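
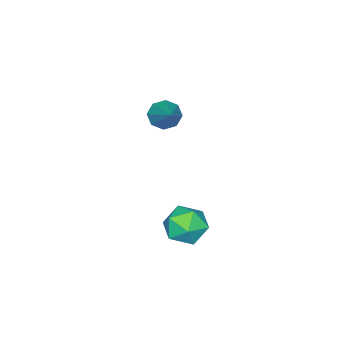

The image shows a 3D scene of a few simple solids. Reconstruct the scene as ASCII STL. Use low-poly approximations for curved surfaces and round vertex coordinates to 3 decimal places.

solid 
facet normal 0.326 0.943 -0.062
outer loop
vertex 0.286 4.286 0.435
vertex -0.182 4.484 0.982
vertex 0.509 4.256 1.147
endloop
endfacet
facet normal 0.841 0.483 -0.243
outer loop
vertex 0.286 4.286 0.435
vertex 0.509 4.256 1.147
vertex 0.689 3.705 0.676
endloop
endfacet
facet normal 0.604 0.091 -0.792
outer loop
vertex 0.286 4.286 0.435
vertex 0.689 3.705 0.676
vertex 0.108 3.594 0.22
endloop
endfacet
facet normal -0.057 0.310 -0.949
outer loop
vertex 0.286 4.286 0.435
vertex 0.108 3.594 0.22
vertex -0.43 4.075 0.409
endloop
endfacet
facet normal -0.228 0.836 -0.498
outer loop
vertex 0.286 4.286 0.435
vertex -0.43 4.075 0.409
vertex -0.182 4.484 0.982
endloop
endfacet
facet normal 0.950 0.045 0.310
outer loop
vertex 0.689 3.705 0.676
vertex 0.509 4.256 1.147
vertex 0.47 3.545 1.371
endloop
endfacet
facet normal 0.117 0.789 0.603
outer loop
vertex 0.509 4.256 1.147
vertex -0.182 4.484 0.982
vertex -0.068 4.026 1.56
endloop
endfacet
facet normal -0.780 0.618 -0.103
outer loop
vertex -0.182 4.484 0.982
vertex -0.43 4.075 0.409
vertex -0.649 3.915 1.104
endloop
endfacet
facet normal -0.502 -0.235 -0.832
outer loop
vertex -0.43 4.075 0.409
vertex 0.108 3.594 0.22
vertex -0.469 3.364 0.633
endloop
endfacet
facet normal 0.566 -0.588 -0.578
outer loop
vertex 0.108 3.594 0.22
vertex 0.689 3.705 0.676
vertex 0.222 3.136 0.798
endloop
endfacet
facet normal 0.057 -0.310 0.949
outer loop
vertex -0.246 3.334 1.345
vertex 0.47 3.545 1.371
vertex -0.068 4.026 1.56
endloop
endfacet
facet normal -0.604 -0.091 0.792
outer loop
vertex -0.246 3.334 1.345
vertex -0.068 4.026 1.56
vertex -0.649 3.915 1.104
endloop
endfacet
facet normal -0.841 -0.483 0.243
outer loop
vertex -0.246 3.334 1.345
vertex -0.649 3.915 1.104
vertex -0.469 3.364 0.633
endloop
endfacet
facet normal -0.326 -0.943 0.062
outer loop
vertex -0.246 3.334 1.345
vertex -0.469 3.364 0.633
vertex 0.222 3.136 0.798
endloop
endfacet
facet normal 0.228 -0.836 0.498
outer loop
vertex -0.246 3.334 1.345
vertex 0.222 3.136 0.798
vertex 0.47 3.545 1.371
endloop
endfacet
facet normal 0.502 0.235 0.832
outer loop
vertex -0.068 4.026 1.56
vertex 0.47 3.545 1.371
vertex 0.509 4.256 1.147
endloop
endfacet
facet normal -0.566 0.588 0.578
outer loop
vertex -0.649 3.915 1.104
vertex -0.068 4.026 1.56
vertex -0.182 4.484 0.982
endloop
endfacet
facet normal -0.950 -0.045 -0.310
outer loop
vertex -0.469 3.364 0.633
vertex -0.649 3.915 1.104
vertex -0.43 4.075 0.409
endloop
endfacet
facet normal -0.117 -0.789 -0.603
outer loop
vertex 0.222 3.136 0.798
vertex -0.469 3.364 0.633
vertex 0.108 3.594 0.22
endloop
endfacet
facet normal 0.780 -0.618 0.103
outer loop
vertex 0.47 3.545 1.371
vertex 0.222 3.136 0.798
vertex 0.689 3.705 0.676
endloop
endfacet
facet normal -0.568 -0.578 -0.586
outer loop
vertex -3.394 -0.078 1.462
vertex -3.852 0.097 1.733
vertex -3.567 0.272 1.284
endloop
endfacet
facet normal 0.852 0.169 -0.496
outer loop
vertex -3.394 -0.078 1.462
vertex -3.567 0.272 1.284
vertex -2.888 1.083 2.727
endloop
endfacet
facet normal -0.565 -0.581 -0.585
outer loop
vertex -3.567 0.272 1.284
vertex -3.852 0.097 1.733
vertex -3.907 0.518 1.368
endloop
endfacet
facet normal 0.377 0.720 -0.582
outer loop
vertex -3.567 0.272 1.284
vertex -3.907 0.518 1.368
vertex -2.888 1.083 2.727
endloop
endfacet
facet normal -0.567 -0.581 -0.584
outer loop
vertex -3.907 0.518 1.368
vertex -3.852 0.097 1.733
vertex -4.215 0.518 1.667
endloop
endfacet
facet normal -0.221 0.948 -0.228
outer loop
vertex -3.907 0.518 1.368
vertex -4.215 0.518 1.667
vertex -2.888 1.083 2.727
endloop
endfacet
facet normal -0.567 -0.580 -0.585
outer loop
vertex -4.215 0.518 1.667
vertex -3.852 0.097 1.733
vertex -4.31 0.271 2.004
endloop
endfacet
facet normal -0.594 0.720 0.360
outer loop
vertex -4.215 0.518 1.667
vertex -4.31 0.271 2.004
vertex -2.888 1.083 2.727
endloop
endfacet
facet normal -0.567 -0.580 -0.586
outer loop
vertex -4.31 0.271 2.004
vertex -3.852 0.097 1.733
vertex -4.137 -0.078 2.182
endloop
endfacet
facet normal -0.521 0.168 0.837
outer loop
vertex -4.31 0.271 2.004
vertex -4.137 -0.078 2.182
vertex -2.888 1.083 2.727
endloop
endfacet
facet normal -0.566 -0.580 -0.586
outer loop
vertex -4.137 -0.078 2.182
vertex -3.852 0.097 1.733
vertex -3.797 -0.325 2.098
endloop
endfacet
facet normal -0.049 -0.381 0.923
outer loop
vertex -4.137 -0.078 2.182
vertex -3.797 -0.325 2.098
vertex -2.888 1.083 2.727
endloop
endfacet
facet normal -0.566 -0.580 -0.585
outer loop
vertex -3.797 -0.325 2.098
vertex -3.852 0.097 1.733
vertex -3.489 -0.324 1.799
endloop
endfacet
facet normal 0.553 -0.610 0.567
outer loop
vertex -3.797 -0.325 2.098
vertex -3.489 -0.324 1.799
vertex -2.888 1.083 2.727
endloop
endfacet
facet normal -0.567 -0.581 -0.584
outer loop
vertex -3.489 -0.324 1.799
vertex -3.852 0.097 1.733
vertex -3.394 -0.078 1.462
endloop
endfacet
facet normal 0.924 -0.382 -0.019
outer loop
vertex -3.489 -0.324 1.799
vertex -3.394 -0.078 1.462
vertex -2.888 1.083 2.727
endloop
endfacet

endsolid


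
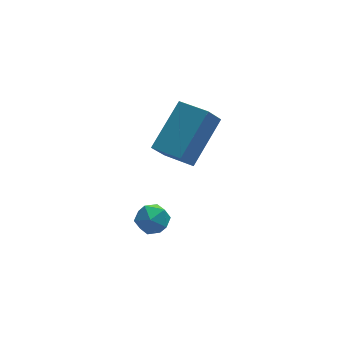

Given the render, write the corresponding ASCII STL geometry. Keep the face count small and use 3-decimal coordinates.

solid 
facet normal 0.010 -0.196 0.981
outer loop
vertex -1.463 -2.973 -3.112
vertex -1.444 -3.612 -3.24
vertex -0.889 -3.275 -3.178
endloop
endfacet
facet normal 0.323 0.429 0.843
outer loop
vertex -1.463 -2.973 -3.112
vertex -0.889 -3.275 -3.178
vertex -0.98 -2.686 -3.443
endloop
endfacet
facet normal -0.153 0.846 0.511
outer loop
vertex -1.463 -2.973 -3.112
vertex -0.98 -2.686 -3.443
vertex -1.591 -2.66 -3.669
endloop
endfacet
facet normal -0.759 0.478 0.443
outer loop
vertex -1.463 -2.973 -3.112
vertex -1.591 -2.66 -3.669
vertex -1.878 -3.232 -3.544
endloop
endfacet
facet normal -0.659 -0.166 0.733
outer loop
vertex -1.463 -2.973 -3.112
vertex -1.878 -3.232 -3.544
vertex -1.444 -3.612 -3.24
endloop
endfacet
facet normal 0.865 0.311 0.394
outer loop
vertex -0.98 -2.686 -3.443
vertex -0.889 -3.275 -3.178
vertex -0.662 -3.148 -3.776
endloop
endfacet
facet normal 0.358 -0.702 0.615
outer loop
vertex -0.889 -3.275 -3.178
vertex -1.444 -3.612 -3.24
vertex -0.949 -3.72 -3.651
endloop
endfacet
facet normal -0.724 -0.655 0.216
outer loop
vertex -1.444 -3.612 -3.24
vertex -1.878 -3.232 -3.544
vertex -1.56 -3.694 -3.877
endloop
endfacet
facet normal -0.886 0.389 -0.254
outer loop
vertex -1.878 -3.232 -3.544
vertex -1.591 -2.66 -3.669
vertex -1.651 -3.105 -4.142
endloop
endfacet
facet normal 0.095 0.985 -0.144
outer loop
vertex -1.591 -2.66 -3.669
vertex -0.98 -2.686 -3.443
vertex -1.096 -2.768 -4.08
endloop
endfacet
facet normal 0.759 -0.478 -0.443
outer loop
vertex -1.077 -3.407 -4.208
vertex -0.662 -3.148 -3.776
vertex -0.949 -3.72 -3.651
endloop
endfacet
facet normal 0.153 -0.846 -0.511
outer loop
vertex -1.077 -3.407 -4.208
vertex -0.949 -3.72 -3.651
vertex -1.56 -3.694 -3.877
endloop
endfacet
facet normal -0.323 -0.429 -0.843
outer loop
vertex -1.077 -3.407 -4.208
vertex -1.56 -3.694 -3.877
vertex -1.651 -3.105 -4.142
endloop
endfacet
facet normal -0.010 0.196 -0.981
outer loop
vertex -1.077 -3.407 -4.208
vertex -1.651 -3.105 -4.142
vertex -1.096 -2.768 -4.08
endloop
endfacet
facet normal 0.659 0.166 -0.733
outer loop
vertex -1.077 -3.407 -4.208
vertex -1.096 -2.768 -4.08
vertex -0.662 -3.148 -3.776
endloop
endfacet
facet normal 0.886 -0.389 0.254
outer loop
vertex -0.949 -3.72 -3.651
vertex -0.662 -3.148 -3.776
vertex -0.889 -3.275 -3.178
endloop
endfacet
facet normal -0.095 -0.985 0.144
outer loop
vertex -1.56 -3.694 -3.877
vertex -0.949 -3.72 -3.651
vertex -1.444 -3.612 -3.24
endloop
endfacet
facet normal -0.865 -0.311 -0.394
outer loop
vertex -1.651 -3.105 -4.142
vertex -1.56 -3.694 -3.877
vertex -1.878 -3.232 -3.544
endloop
endfacet
facet normal -0.358 0.702 -0.615
outer loop
vertex -1.096 -2.768 -4.08
vertex -1.651 -3.105 -4.142
vertex -1.591 -2.66 -3.669
endloop
endfacet
facet normal 0.724 0.655 -0.216
outer loop
vertex -0.662 -3.148 -3.776
vertex -1.096 -2.768 -4.08
vertex -0.98 -2.686 -3.443
endloop
endfacet
facet normal -0.605 -0.535 -0.590
outer loop
vertex -0.535 -3.859 -0.083
vertex -1.225 -2.946 -0.203
vertex -0.043 -3.586 -0.835
endloop
endfacet
facet normal 0.600 -0.794 0.104
outer loop
vertex 1.125 -2.554 0.303
vertex -0.535 -3.859 -0.083
vertex -0.043 -3.586 -0.835
endloop
endfacet
facet normal -0.605 -0.535 -0.590
outer loop
vertex -0.043 -3.586 -0.835
vertex -1.225 -2.946 -0.203
vertex -0.732 -2.673 -0.956
endloop
endfacet
facet normal 0.524 0.290 -0.801
outer loop
vertex -0.732 -2.673 -0.956
vertex 1.125 -2.554 0.303
vertex -0.043 -3.586 -0.835
endloop
endfacet
facet normal -0.524 -0.290 0.801
outer loop
vertex -0.535 -3.859 -0.083
vertex -0.057 -1.914 0.935
vertex -1.225 -2.946 -0.203
endloop
endfacet
facet normal 0.599 -0.794 0.105
outer loop
vertex 0.632 -2.827 1.056
vertex -0.535 -3.859 -0.083
vertex 1.125 -2.554 0.303
endloop
endfacet
facet normal -0.525 -0.290 0.800
outer loop
vertex 0.632 -2.827 1.056
vertex -0.057 -1.914 0.935
vertex -0.535 -3.859 -0.083
endloop
endfacet
facet normal -0.599 0.794 -0.105
outer loop
vertex -1.225 -2.946 -0.203
vertex -0.057 -1.914 0.935
vertex -0.732 -2.673 -0.956
endloop
endfacet
facet normal 0.524 0.291 -0.800
outer loop
vertex 0.435 -1.641 0.183
vertex 1.125 -2.554 0.303
vertex -0.732 -2.673 -0.956
endloop
endfacet
facet normal -0.600 0.793 -0.104
outer loop
vertex -0.732 -2.673 -0.956
vertex -0.057 -1.914 0.935
vertex 0.435 -1.641 0.183
endloop
endfacet
facet normal 0.605 0.535 0.590
outer loop
vertex 0.435 -1.641 0.183
vertex 0.632 -2.827 1.056
vertex 1.125 -2.554 0.303
endloop
endfacet
facet normal 0.605 0.535 0.590
outer loop
vertex -0.057 -1.914 0.935
vertex 0.632 -2.827 1.056
vertex 0.435 -1.641 0.183
endloop
endfacet

endsolid


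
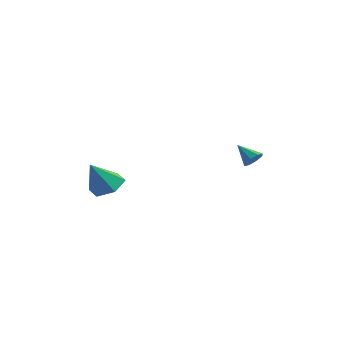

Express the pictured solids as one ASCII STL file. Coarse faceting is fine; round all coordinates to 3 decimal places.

solid 
facet normal 0.784 -0.097 -0.614
outer loop
vertex 4.626 3.719 1.302
vertex 4.298 3.891 0.856
vertex 4.635 4.159 1.244
endloop
endfacet
facet normal 0.253 0.121 0.960
outer loop
vertex 4.626 3.719 1.302
vertex 4.635 4.159 1.244
vertex 3.342 4.009 1.604
endloop
endfacet
facet normal 0.784 -0.099 -0.613
outer loop
vertex 4.635 4.159 1.244
vertex 4.298 3.891 0.856
vertex 4.447 4.442 0.958
endloop
endfacet
facet normal 0.100 0.739 0.666
outer loop
vertex 4.635 4.159 1.244
vertex 4.447 4.442 0.958
vertex 3.342 4.009 1.604
endloop
endfacet
facet normal 0.783 -0.098 -0.615
outer loop
vertex 4.447 4.442 0.958
vertex 4.298 3.891 0.856
vertex 4.171 4.402 0.613
endloop
endfacet
facet normal -0.296 0.947 0.127
outer loop
vertex 4.447 4.442 0.958
vertex 4.171 4.402 0.613
vertex 3.342 4.009 1.604
endloop
endfacet
facet normal 0.784 -0.096 -0.613
outer loop
vertex 4.171 4.402 0.613
vertex 4.298 3.891 0.856
vertex 3.97 4.063 0.409
endloop
endfacet
facet normal -0.704 0.623 -0.342
outer loop
vertex 4.171 4.402 0.613
vertex 3.97 4.063 0.409
vertex 3.342 4.009 1.604
endloop
endfacet
facet normal 0.784 -0.097 -0.613
outer loop
vertex 3.97 4.063 0.409
vertex 4.298 3.891 0.856
vertex 3.961 3.623 0.467
endloop
endfacet
facet normal -0.884 -0.043 -0.466
outer loop
vertex 3.97 4.063 0.409
vertex 3.961 3.623 0.467
vertex 3.342 4.009 1.604
endloop
endfacet
facet normal 0.785 -0.098 -0.612
outer loop
vertex 3.961 3.623 0.467
vertex 4.298 3.891 0.856
vertex 4.149 3.34 0.753
endloop
endfacet
facet normal -0.730 -0.661 -0.173
outer loop
vertex 3.961 3.623 0.467
vertex 4.149 3.34 0.753
vertex 3.342 4.009 1.604
endloop
endfacet
facet normal 0.783 -0.097 -0.614
outer loop
vertex 4.149 3.34 0.753
vertex 4.298 3.891 0.856
vertex 4.425 3.38 1.099
endloop
endfacet
facet normal -0.334 -0.869 0.366
outer loop
vertex 4.149 3.34 0.753
vertex 4.425 3.38 1.099
vertex 3.342 4.009 1.604
endloop
endfacet
facet normal 0.784 -0.097 -0.614
outer loop
vertex 4.425 3.38 1.099
vertex 4.298 3.891 0.856
vertex 4.626 3.719 1.302
endloop
endfacet
facet normal 0.074 -0.544 0.836
outer loop
vertex 4.425 3.38 1.099
vertex 4.626 3.719 1.302
vertex 3.342 4.009 1.604
endloop
endfacet
facet normal 0.220 0.472 -0.854
outer loop
vertex 1.077 -3.013 0.433
vertex 0.308 -2.497 0.52
vertex 1.109 -2.203 0.889
endloop
endfacet
facet normal 0.788 -0.325 0.522
outer loop
vertex 1.077 -3.013 0.433
vertex 1.109 -2.203 0.889
vertex -0.068 -3.303 1.98
endloop
endfacet
facet normal 0.220 0.472 -0.854
outer loop
vertex 1.109 -2.203 0.889
vertex 0.308 -2.497 0.52
vertex 0.341 -1.687 0.976
endloop
endfacet
facet normal 0.375 0.419 0.827
outer loop
vertex 1.109 -2.203 0.889
vertex 0.341 -1.687 0.976
vertex -0.068 -3.303 1.98
endloop
endfacet
facet normal 0.220 0.472 -0.854
outer loop
vertex 0.341 -1.687 0.976
vertex 0.308 -2.497 0.52
vertex -0.461 -1.981 0.607
endloop
endfacet
facet normal -0.507 0.544 0.669
outer loop
vertex 0.341 -1.687 0.976
vertex -0.461 -1.981 0.607
vertex -0.068 -3.303 1.98
endloop
endfacet
facet normal 0.220 0.472 -0.854
outer loop
vertex -0.461 -1.981 0.607
vertex 0.308 -2.497 0.52
vertex -0.494 -2.791 0.151
endloop
endfacet
facet normal -0.976 -0.076 0.206
outer loop
vertex -0.461 -1.981 0.607
vertex -0.494 -2.791 0.151
vertex -0.068 -3.303 1.98
endloop
endfacet
facet normal 0.220 0.472 -0.854
outer loop
vertex -0.494 -2.791 0.151
vertex 0.308 -2.497 0.52
vertex 0.275 -3.307 0.064
endloop
endfacet
facet normal -0.562 -0.821 -0.099
outer loop
vertex -0.494 -2.791 0.151
vertex 0.275 -3.307 0.064
vertex -0.068 -3.303 1.98
endloop
endfacet
facet normal 0.220 0.472 -0.854
outer loop
vertex 0.275 -3.307 0.064
vertex 0.308 -2.497 0.52
vertex 1.077 -3.013 0.433
endloop
endfacet
facet normal 0.319 -0.946 0.059
outer loop
vertex 0.275 -3.307 0.064
vertex 1.077 -3.013 0.433
vertex -0.068 -3.303 1.98
endloop
endfacet

endsolid


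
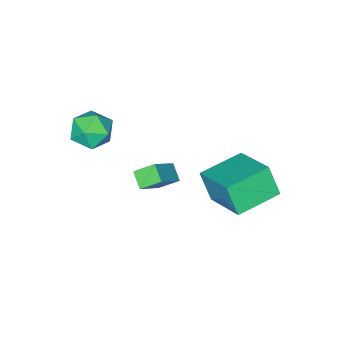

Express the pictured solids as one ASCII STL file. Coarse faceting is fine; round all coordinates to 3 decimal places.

solid 
facet normal -0.974 0.196 0.109
outer loop
vertex -2.085 -0.1 0.05
vertex -1.594 1.806 1.009
vertex -2.097 0.531 -1.2
endloop
endfacet
facet normal -0.224 -0.871 -0.437
outer loop
vertex -0.226 0.154 -1.409
vertex -2.085 -0.1 0.05
vertex -2.097 0.531 -1.2
endloop
endfacet
facet normal -0.975 0.196 0.109
outer loop
vertex -2.097 0.531 -1.2
vertex -1.594 1.806 1.009
vertex -1.606 2.438 -0.241
endloop
endfacet
facet normal -0.009 0.451 -0.892
outer loop
vertex -1.606 2.438 -0.241
vertex -0.226 0.154 -1.409
vertex -2.097 0.531 -1.2
endloop
endfacet
facet normal 0.009 -0.451 0.892
outer loop
vertex -2.085 -0.1 0.05
vertex 0.277 1.429 0.8
vertex -1.594 1.806 1.009
endloop
endfacet
facet normal -0.225 -0.870 -0.438
outer loop
vertex -0.214 -0.478 -0.159
vertex -2.085 -0.1 0.05
vertex -0.226 0.154 -1.409
endloop
endfacet
facet normal 0.009 -0.451 0.892
outer loop
vertex -0.214 -0.478 -0.159
vertex 0.277 1.429 0.8
vertex -2.085 -0.1 0.05
endloop
endfacet
facet normal 0.224 0.871 0.438
outer loop
vertex -1.594 1.806 1.009
vertex 0.277 1.429 0.8
vertex -1.606 2.438 -0.241
endloop
endfacet
facet normal -0.009 0.451 -0.892
outer loop
vertex 0.265 2.06 -0.45
vertex -0.226 0.154 -1.409
vertex -1.606 2.438 -0.241
endloop
endfacet
facet normal 0.225 0.871 0.437
outer loop
vertex -1.606 2.438 -0.241
vertex 0.277 1.429 0.8
vertex 0.265 2.06 -0.45
endloop
endfacet
facet normal 0.974 -0.196 -0.109
outer loop
vertex 0.265 2.06 -0.45
vertex -0.214 -0.478 -0.159
vertex -0.226 0.154 -1.409
endloop
endfacet
facet normal 0.975 -0.196 -0.108
outer loop
vertex 0.277 1.429 0.8
vertex -0.214 -0.478 -0.159
vertex 0.265 2.06 -0.45
endloop
endfacet
facet normal -0.608 0.793 -0.030
outer loop
vertex 2.726 -2.266 2.767
vertex 2.284 -2.576 3.519
vertex 3.013 -2.014 3.61
endloop
endfacet
facet normal 0.033 0.954 -0.297
outer loop
vertex 2.726 -2.266 2.767
vertex 3.013 -2.014 3.61
vertex 3.631 -2.238 2.958
endloop
endfacet
facet normal 0.162 0.512 -0.843
outer loop
vertex 2.726 -2.266 2.767
vertex 3.631 -2.238 2.958
vertex 3.284 -2.94 2.465
endloop
endfacet
facet normal -0.400 0.078 -0.913
outer loop
vertex 2.726 -2.266 2.767
vertex 3.284 -2.94 2.465
vertex 2.451 -3.149 2.812
endloop
endfacet
facet normal -0.876 0.252 -0.411
outer loop
vertex 2.726 -2.266 2.767
vertex 2.451 -3.149 2.812
vertex 2.284 -2.576 3.519
endloop
endfacet
facet normal 0.520 0.828 0.208
outer loop
vertex 3.631 -2.238 2.958
vertex 3.013 -2.014 3.61
vertex 3.749 -2.531 3.828
endloop
endfacet
facet normal -0.517 0.568 0.640
outer loop
vertex 3.013 -2.014 3.61
vertex 2.284 -2.576 3.519
vertex 2.916 -2.74 4.175
endloop
endfacet
facet normal -0.951 -0.308 0.025
outer loop
vertex 2.284 -2.576 3.519
vertex 2.451 -3.149 2.812
vertex 2.569 -3.442 3.682
endloop
endfacet
facet normal -0.180 -0.589 -0.788
outer loop
vertex 2.451 -3.149 2.812
vertex 3.284 -2.94 2.465
vertex 3.187 -3.666 3.03
endloop
endfacet
facet normal 0.730 0.113 -0.675
outer loop
vertex 3.284 -2.94 2.465
vertex 3.631 -2.238 2.958
vertex 3.916 -3.104 3.121
endloop
endfacet
facet normal 0.400 -0.078 0.913
outer loop
vertex 3.474 -3.414 3.873
vertex 3.749 -2.531 3.828
vertex 2.916 -2.74 4.175
endloop
endfacet
facet normal -0.162 -0.512 0.843
outer loop
vertex 3.474 -3.414 3.873
vertex 2.916 -2.74 4.175
vertex 2.569 -3.442 3.682
endloop
endfacet
facet normal -0.033 -0.954 0.297
outer loop
vertex 3.474 -3.414 3.873
vertex 2.569 -3.442 3.682
vertex 3.187 -3.666 3.03
endloop
endfacet
facet normal 0.608 -0.793 0.030
outer loop
vertex 3.474 -3.414 3.873
vertex 3.187 -3.666 3.03
vertex 3.916 -3.104 3.121
endloop
endfacet
facet normal 0.876 -0.252 0.411
outer loop
vertex 3.474 -3.414 3.873
vertex 3.916 -3.104 3.121
vertex 3.749 -2.531 3.828
endloop
endfacet
facet normal 0.180 0.589 0.788
outer loop
vertex 2.916 -2.74 4.175
vertex 3.749 -2.531 3.828
vertex 3.013 -2.014 3.61
endloop
endfacet
facet normal -0.730 -0.113 0.675
outer loop
vertex 2.569 -3.442 3.682
vertex 2.916 -2.74 4.175
vertex 2.284 -2.576 3.519
endloop
endfacet
facet normal -0.520 -0.828 -0.208
outer loop
vertex 3.187 -3.666 3.03
vertex 2.569 -3.442 3.682
vertex 2.451 -3.149 2.812
endloop
endfacet
facet normal 0.517 -0.568 -0.640
outer loop
vertex 3.916 -3.104 3.121
vertex 3.187 -3.666 3.03
vertex 3.284 -2.94 2.465
endloop
endfacet
facet normal 0.951 0.308 -0.025
outer loop
vertex 3.749 -2.531 3.828
vertex 3.916 -3.104 3.121
vertex 3.631 -2.238 2.958
endloop
endfacet
facet normal -0.745 -0.136 -0.653
outer loop
vertex -0.512 -2.254 -1.165
vertex -0.243 -1.606 -1.607
vertex 0.059 -2.851 -1.692
endloop
endfacet
facet normal -0.325 -0.781 0.533
outer loop
vertex 1.243 -2.634 -0.653
vertex -0.512 -2.254 -1.165
vertex 0.059 -2.851 -1.692
endloop
endfacet
facet normal -0.745 -0.136 -0.653
outer loop
vertex 0.059 -2.851 -1.692
vertex -0.243 -1.606 -1.607
vertex 0.328 -2.202 -2.134
endloop
endfacet
facet normal 0.584 -0.608 -0.538
outer loop
vertex 0.328 -2.202 -2.134
vertex 1.243 -2.634 -0.653
vertex 0.059 -2.851 -1.692
endloop
endfacet
facet normal -0.583 0.609 0.538
outer loop
vertex -0.512 -2.254 -1.165
vertex 0.941 -1.389 -0.568
vertex -0.243 -1.606 -1.607
endloop
endfacet
facet normal -0.325 -0.782 0.532
outer loop
vertex 0.672 -2.038 -0.126
vertex -0.512 -2.254 -1.165
vertex 1.243 -2.634 -0.653
endloop
endfacet
facet normal -0.583 0.608 0.538
outer loop
vertex 0.672 -2.038 -0.126
vertex 0.941 -1.389 -0.568
vertex -0.512 -2.254 -1.165
endloop
endfacet
facet normal 0.324 0.782 -0.533
outer loop
vertex -0.243 -1.606 -1.607
vertex 0.941 -1.389 -0.568
vertex 0.328 -2.202 -2.134
endloop
endfacet
facet normal 0.583 -0.609 -0.538
outer loop
vertex 1.512 -1.986 -1.095
vertex 1.243 -2.634 -0.653
vertex 0.328 -2.202 -2.134
endloop
endfacet
facet normal 0.325 0.781 -0.533
outer loop
vertex 0.328 -2.202 -2.134
vertex 0.941 -1.389 -0.568
vertex 1.512 -1.986 -1.095
endloop
endfacet
facet normal 0.745 0.136 0.653
outer loop
vertex 1.512 -1.986 -1.095
vertex 0.672 -2.038 -0.126
vertex 1.243 -2.634 -0.653
endloop
endfacet
facet normal 0.745 0.136 0.653
outer loop
vertex 0.941 -1.389 -0.568
vertex 0.672 -2.038 -0.126
vertex 1.512 -1.986 -1.095
endloop
endfacet

endsolid


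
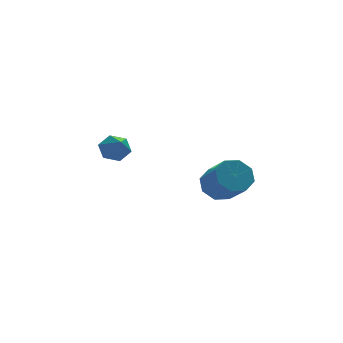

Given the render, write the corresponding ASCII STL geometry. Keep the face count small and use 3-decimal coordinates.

solid 
facet normal -0.168 0.751 -0.639
outer loop
vertex 3.805 0.407 -4.379
vertex 3.439 1.023 -3.558
vertex 4.412 0.85 -4.018
endloop
endfacet
facet normal 0.664 -0.392 -0.637
outer loop
vertex 3.805 0.407 -4.379
vertex 4.412 0.85 -4.018
vertex 4.147 -1.118 -3.084
endloop
endfacet
facet normal 0.664 -0.392 -0.637
outer loop
vertex 4.147 -1.118 -3.084
vertex 4.412 0.85 -4.018
vertex 4.754 -0.675 -2.723
endloop
endfacet
facet normal 0.169 -0.752 0.638
outer loop
vertex 4.147 -1.118 -3.084
vertex 4.754 -0.675 -2.723
vertex 3.781 -0.503 -2.262
endloop
endfacet
facet normal -0.168 0.751 -0.638
outer loop
vertex 4.412 0.85 -4.018
vertex 3.439 1.023 -3.558
vertex 4.449 1.394 -3.387
endloop
endfacet
facet normal 0.985 0.099 -0.143
outer loop
vertex 4.412 0.85 -4.018
vertex 4.449 1.394 -3.387
vertex 4.754 -0.675 -2.723
endloop
endfacet
facet normal 0.985 0.099 -0.143
outer loop
vertex 4.754 -0.675 -2.723
vertex 4.449 1.394 -3.387
vertex 4.791 -0.131 -2.092
endloop
endfacet
facet normal 0.169 -0.751 0.638
outer loop
vertex 4.754 -0.675 -2.723
vertex 4.791 -0.131 -2.092
vertex 3.781 -0.503 -2.262
endloop
endfacet
facet normal -0.168 0.751 -0.638
outer loop
vertex 4.449 1.394 -3.387
vertex 3.439 1.023 -3.558
vertex 3.895 1.721 -2.856
endloop
endfacet
facet normal 0.728 0.531 0.433
outer loop
vertex 4.449 1.394 -3.387
vertex 3.895 1.721 -2.856
vertex 4.791 -0.131 -2.092
endloop
endfacet
facet normal 0.728 0.531 0.433
outer loop
vertex 4.791 -0.131 -2.092
vertex 3.895 1.721 -2.856
vertex 4.237 0.196 -1.561
endloop
endfacet
facet normal 0.169 -0.751 0.639
outer loop
vertex 4.791 -0.131 -2.092
vertex 4.237 0.196 -1.561
vertex 3.781 -0.503 -2.262
endloop
endfacet
facet normal -0.169 0.752 -0.638
outer loop
vertex 3.895 1.721 -2.856
vertex 3.439 1.023 -3.558
vertex 3.073 1.638 -2.736
endloop
endfacet
facet normal 0.045 0.652 0.757
outer loop
vertex 3.895 1.721 -2.856
vertex 3.073 1.638 -2.736
vertex 4.237 0.196 -1.561
endloop
endfacet
facet normal 0.045 0.652 0.757
outer loop
vertex 4.237 0.196 -1.561
vertex 3.073 1.638 -2.736
vertex 3.415 0.113 -1.441
endloop
endfacet
facet normal 0.169 -0.751 0.639
outer loop
vertex 4.237 0.196 -1.561
vertex 3.415 0.113 -1.441
vertex 3.781 -0.503 -2.262
endloop
endfacet
facet normal -0.169 0.752 -0.638
outer loop
vertex 3.073 1.638 -2.736
vertex 3.439 1.023 -3.558
vertex 2.466 1.195 -3.097
endloop
endfacet
facet normal -0.664 0.392 0.637
outer loop
vertex 3.073 1.638 -2.736
vertex 2.466 1.195 -3.097
vertex 3.415 0.113 -1.441
endloop
endfacet
facet normal -0.664 0.392 0.637
outer loop
vertex 3.415 0.113 -1.441
vertex 2.466 1.195 -3.097
vertex 2.808 -0.33 -1.802
endloop
endfacet
facet normal 0.168 -0.751 0.639
outer loop
vertex 3.415 0.113 -1.441
vertex 2.808 -0.33 -1.802
vertex 3.781 -0.503 -2.262
endloop
endfacet
facet normal -0.169 0.751 -0.638
outer loop
vertex 2.466 1.195 -3.097
vertex 3.439 1.023 -3.558
vertex 2.429 0.651 -3.728
endloop
endfacet
facet normal -0.985 -0.099 0.143
outer loop
vertex 2.466 1.195 -3.097
vertex 2.429 0.651 -3.728
vertex 2.808 -0.33 -1.802
endloop
endfacet
facet normal -0.985 -0.099 0.143
outer loop
vertex 2.808 -0.33 -1.802
vertex 2.429 0.651 -3.728
vertex 2.771 -0.874 -2.433
endloop
endfacet
facet normal 0.168 -0.751 0.638
outer loop
vertex 2.808 -0.33 -1.802
vertex 2.771 -0.874 -2.433
vertex 3.781 -0.503 -2.262
endloop
endfacet
facet normal -0.169 0.751 -0.639
outer loop
vertex 2.429 0.651 -3.728
vertex 3.439 1.023 -3.558
vertex 2.983 0.324 -4.259
endloop
endfacet
facet normal -0.728 -0.531 -0.433
outer loop
vertex 2.429 0.651 -3.728
vertex 2.983 0.324 -4.259
vertex 2.771 -0.874 -2.433
endloop
endfacet
facet normal -0.728 -0.531 -0.433
outer loop
vertex 2.771 -0.874 -2.433
vertex 2.983 0.324 -4.259
vertex 3.325 -1.201 -2.964
endloop
endfacet
facet normal 0.168 -0.751 0.638
outer loop
vertex 2.771 -0.874 -2.433
vertex 3.325 -1.201 -2.964
vertex 3.781 -0.503 -2.262
endloop
endfacet
facet normal -0.169 0.751 -0.639
outer loop
vertex 2.983 0.324 -4.259
vertex 3.439 1.023 -3.558
vertex 3.805 0.407 -4.379
endloop
endfacet
facet normal -0.045 -0.652 -0.757
outer loop
vertex 2.983 0.324 -4.259
vertex 3.805 0.407 -4.379
vertex 3.325 -1.201 -2.964
endloop
endfacet
facet normal -0.045 -0.652 -0.757
outer loop
vertex 3.325 -1.201 -2.964
vertex 3.805 0.407 -4.379
vertex 4.147 -1.118 -3.084
endloop
endfacet
facet normal 0.169 -0.752 0.638
outer loop
vertex 3.325 -1.201 -2.964
vertex 4.147 -1.118 -3.084
vertex 3.781 -0.503 -2.262
endloop
endfacet
facet normal 0.032 0.799 -0.600
outer loop
vertex -1.934 -1.796 0.81
vertex -2.702 -1.587 1.047
vertex -2.046 -1.299 1.466
endloop
endfacet
facet normal 0.900 -0.259 0.350
outer loop
vertex -1.934 -1.796 0.81
vertex -2.046 -1.299 1.466
vertex -2.758 -2.953 2.073
endloop
endfacet
facet normal 0.033 0.799 -0.601
outer loop
vertex -2.046 -1.299 1.466
vertex -2.702 -1.587 1.047
vertex -2.813 -1.09 1.702
endloop
endfacet
facet normal 0.336 0.193 0.922
outer loop
vertex -2.046 -1.299 1.466
vertex -2.813 -1.09 1.702
vertex -2.758 -2.953 2.073
endloop
endfacet
facet normal 0.033 0.799 -0.601
outer loop
vertex -2.813 -1.09 1.702
vertex -2.702 -1.587 1.047
vertex -3.47 -1.378 1.283
endloop
endfacet
facet normal -0.576 0.143 0.805
outer loop
vertex -2.813 -1.09 1.702
vertex -3.47 -1.378 1.283
vertex -2.758 -2.953 2.073
endloop
endfacet
facet normal 0.033 0.799 -0.601
outer loop
vertex -3.47 -1.378 1.283
vertex -2.702 -1.587 1.047
vertex -3.358 -1.875 0.628
endloop
endfacet
facet normal -0.926 -0.361 0.115
outer loop
vertex -3.47 -1.378 1.283
vertex -3.358 -1.875 0.628
vertex -2.758 -2.953 2.073
endloop
endfacet
facet normal 0.032 0.799 -0.600
outer loop
vertex -3.358 -1.875 0.628
vertex -2.702 -1.587 1.047
vertex -2.591 -2.084 0.391
endloop
endfacet
facet normal -0.362 -0.813 -0.456
outer loop
vertex -3.358 -1.875 0.628
vertex -2.591 -2.084 0.391
vertex -2.758 -2.953 2.073
endloop
endfacet
facet normal 0.032 0.799 -0.600
outer loop
vertex -2.591 -2.084 0.391
vertex -2.702 -1.587 1.047
vertex -1.934 -1.796 0.81
endloop
endfacet
facet normal 0.551 -0.763 -0.339
outer loop
vertex -2.591 -2.084 0.391
vertex -1.934 -1.796 0.81
vertex -2.758 -2.953 2.073
endloop
endfacet

endsolid


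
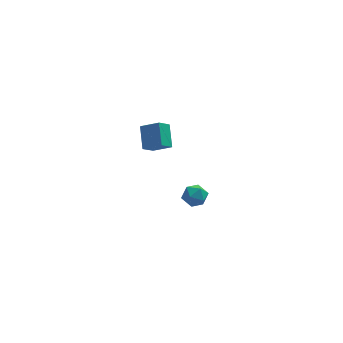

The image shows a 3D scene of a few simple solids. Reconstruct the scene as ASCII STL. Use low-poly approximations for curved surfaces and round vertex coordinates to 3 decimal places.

solid 
facet normal -0.328 0.806 0.493
outer loop
vertex 2.216 1.47 -3.868
vertex 2.199 1.032 -3.163
vertex 2.887 1.445 -3.38
endloop
endfacet
facet normal 0.080 0.995 -0.059
outer loop
vertex 2.216 1.47 -3.868
vertex 2.887 1.445 -3.38
vertex 2.971 1.389 -4.204
endloop
endfacet
facet normal -0.212 0.728 -0.652
outer loop
vertex 2.216 1.47 -3.868
vertex 2.971 1.389 -4.204
vertex 2.336 0.941 -4.497
endloop
endfacet
facet normal -0.802 0.373 -0.467
outer loop
vertex 2.216 1.47 -3.868
vertex 2.336 0.941 -4.497
vertex 1.859 0.721 -3.854
endloop
endfacet
facet normal -0.874 0.421 0.241
outer loop
vertex 2.216 1.47 -3.868
vertex 1.859 0.721 -3.854
vertex 2.199 1.032 -3.163
endloop
endfacet
facet normal 0.723 0.691 0.027
outer loop
vertex 2.971 1.389 -4.204
vertex 2.887 1.445 -3.38
vertex 3.421 0.899 -3.706
endloop
endfacet
facet normal 0.059 0.385 0.921
outer loop
vertex 2.887 1.445 -3.38
vertex 2.199 1.032 -3.163
vertex 2.944 0.679 -3.063
endloop
endfacet
facet normal -0.825 -0.237 0.513
outer loop
vertex 2.199 1.032 -3.163
vertex 1.859 0.721 -3.854
vertex 2.309 0.231 -3.356
endloop
endfacet
facet normal -0.708 -0.314 -0.633
outer loop
vertex 1.859 0.721 -3.854
vertex 2.336 0.941 -4.497
vertex 2.393 0.175 -4.18
endloop
endfacet
facet normal 0.248 0.259 -0.933
outer loop
vertex 2.336 0.941 -4.497
vertex 2.971 1.389 -4.204
vertex 3.081 0.588 -4.397
endloop
endfacet
facet normal 0.802 -0.373 0.467
outer loop
vertex 3.064 0.15 -3.692
vertex 3.421 0.899 -3.706
vertex 2.944 0.679 -3.063
endloop
endfacet
facet normal 0.212 -0.728 0.652
outer loop
vertex 3.064 0.15 -3.692
vertex 2.944 0.679 -3.063
vertex 2.309 0.231 -3.356
endloop
endfacet
facet normal -0.080 -0.995 0.059
outer loop
vertex 3.064 0.15 -3.692
vertex 2.309 0.231 -3.356
vertex 2.393 0.175 -4.18
endloop
endfacet
facet normal 0.328 -0.806 -0.493
outer loop
vertex 3.064 0.15 -3.692
vertex 2.393 0.175 -4.18
vertex 3.081 0.588 -4.397
endloop
endfacet
facet normal 0.874 -0.421 -0.241
outer loop
vertex 3.064 0.15 -3.692
vertex 3.081 0.588 -4.397
vertex 3.421 0.899 -3.706
endloop
endfacet
facet normal 0.708 0.314 0.633
outer loop
vertex 2.944 0.679 -3.063
vertex 3.421 0.899 -3.706
vertex 2.887 1.445 -3.38
endloop
endfacet
facet normal -0.248 -0.259 0.933
outer loop
vertex 2.309 0.231 -3.356
vertex 2.944 0.679 -3.063
vertex 2.199 1.032 -3.163
endloop
endfacet
facet normal -0.723 -0.691 -0.027
outer loop
vertex 2.393 0.175 -4.18
vertex 2.309 0.231 -3.356
vertex 1.859 0.721 -3.854
endloop
endfacet
facet normal -0.059 -0.385 -0.921
outer loop
vertex 3.081 0.588 -4.397
vertex 2.393 0.175 -4.18
vertex 2.336 0.941 -4.497
endloop
endfacet
facet normal 0.825 0.237 -0.513
outer loop
vertex 3.421 0.899 -3.706
vertex 3.081 0.588 -4.397
vertex 2.971 1.389 -4.204
endloop
endfacet
facet normal -0.602 -0.511 0.614
outer loop
vertex 0.473 -1.49 4.666
vertex -0.509 -1.05 4.07
vertex 0.514 -2.655 3.738
endloop
endfacet
facet normal 0.798 -0.358 0.484
outer loop
vertex 1.109 -2.15 3.13
vertex 0.473 -1.49 4.666
vertex 0.514 -2.655 3.738
endloop
endfacet
facet normal -0.601 -0.510 0.615
outer loop
vertex 0.514 -2.655 3.738
vertex -0.509 -1.05 4.07
vertex -0.468 -2.215 3.143
endloop
endfacet
facet normal 0.027 -0.782 -0.623
outer loop
vertex -0.468 -2.215 3.143
vertex 1.109 -2.15 3.13
vertex 0.514 -2.655 3.738
endloop
endfacet
facet normal -0.027 0.782 0.623
outer loop
vertex 0.473 -1.49 4.666
vertex 0.086 -0.545 3.462
vertex -0.509 -1.05 4.07
endloop
endfacet
facet normal 0.799 -0.357 0.484
outer loop
vertex 1.068 -0.985 4.057
vertex 0.473 -1.49 4.666
vertex 1.109 -2.15 3.13
endloop
endfacet
facet normal -0.027 0.782 0.622
outer loop
vertex 1.068 -0.985 4.057
vertex 0.086 -0.545 3.462
vertex 0.473 -1.49 4.666
endloop
endfacet
facet normal -0.798 0.357 -0.484
outer loop
vertex -0.509 -1.05 4.07
vertex 0.086 -0.545 3.462
vertex -0.468 -2.215 3.143
endloop
endfacet
facet normal 0.027 -0.782 -0.622
outer loop
vertex 0.127 -1.71 2.534
vertex 1.109 -2.15 3.13
vertex -0.468 -2.215 3.143
endloop
endfacet
facet normal -0.799 0.357 -0.484
outer loop
vertex -0.468 -2.215 3.143
vertex 0.086 -0.545 3.462
vertex 0.127 -1.71 2.534
endloop
endfacet
facet normal 0.602 0.510 -0.615
outer loop
vertex 0.127 -1.71 2.534
vertex 1.068 -0.985 4.057
vertex 1.109 -2.15 3.13
endloop
endfacet
facet normal 0.601 0.511 -0.615
outer loop
vertex 0.086 -0.545 3.462
vertex 1.068 -0.985 4.057
vertex 0.127 -1.71 2.534
endloop
endfacet

endsolid


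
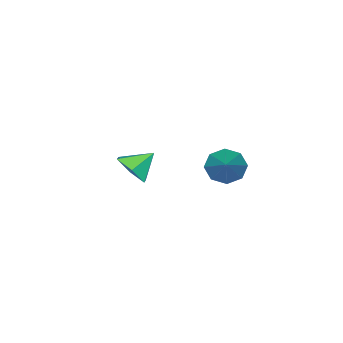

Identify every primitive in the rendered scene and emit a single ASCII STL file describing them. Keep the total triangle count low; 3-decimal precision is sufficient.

solid 
facet normal 0.668 -0.392 -0.633
outer loop
vertex 2.118 -2.129 -1.753
vertex 1.454 -2.633 -2.142
vertex 1.642 -1.792 -2.464
endloop
endfacet
facet normal 0.089 0.922 0.377
outer loop
vertex 2.118 -2.129 -1.753
vertex 1.642 -1.792 -2.464
vertex 0.626 -2.147 -1.358
endloop
endfacet
facet normal 0.669 -0.392 -0.632
outer loop
vertex 1.642 -1.792 -2.464
vertex 1.454 -2.633 -2.142
vertex 0.978 -2.296 -2.854
endloop
endfacet
facet normal -0.513 0.834 -0.204
outer loop
vertex 1.642 -1.792 -2.464
vertex 0.978 -2.296 -2.854
vertex 0.626 -2.147 -1.358
endloop
endfacet
facet normal 0.669 -0.392 -0.632
outer loop
vertex 0.978 -2.296 -2.854
vertex 1.454 -2.633 -2.142
vertex 0.79 -3.137 -2.532
endloop
endfacet
facet normal -0.963 0.124 -0.239
outer loop
vertex 0.978 -2.296 -2.854
vertex 0.79 -3.137 -2.532
vertex 0.626 -2.147 -1.358
endloop
endfacet
facet normal 0.669 -0.392 -0.632
outer loop
vertex 0.79 -3.137 -2.532
vertex 1.454 -2.633 -2.142
vertex 1.266 -3.474 -1.82
endloop
endfacet
facet normal -0.811 -0.498 0.307
outer loop
vertex 0.79 -3.137 -2.532
vertex 1.266 -3.474 -1.82
vertex 0.626 -2.147 -1.358
endloop
endfacet
facet normal 0.668 -0.392 -0.633
outer loop
vertex 1.266 -3.474 -1.82
vertex 1.454 -2.633 -2.142
vertex 1.93 -2.97 -1.431
endloop
endfacet
facet normal -0.209 -0.410 0.888
outer loop
vertex 1.266 -3.474 -1.82
vertex 1.93 -2.97 -1.431
vertex 0.626 -2.147 -1.358
endloop
endfacet
facet normal 0.668 -0.392 -0.633
outer loop
vertex 1.93 -2.97 -1.431
vertex 1.454 -2.633 -2.142
vertex 2.118 -2.129 -1.753
endloop
endfacet
facet normal 0.241 0.300 0.923
outer loop
vertex 1.93 -2.97 -1.431
vertex 2.118 -2.129 -1.753
vertex 0.626 -2.147 -1.358
endloop
endfacet
facet normal -0.652 -0.519 -0.553
outer loop
vertex 1.794 1.716 -0.771
vertex 1.175 1.938 -0.249
vertex 1.508 2.264 -0.948
endloop
endfacet
facet normal 0.800 0.240 -0.550
outer loop
vertex 1.794 1.716 -0.771
vertex 1.508 2.264 -0.948
vertex 2.565 3.042 0.929
endloop
endfacet
facet normal -0.653 -0.518 -0.553
outer loop
vertex 1.508 2.264 -0.948
vertex 1.175 1.938 -0.249
vertex 1.027 2.621 -0.715
endloop
endfacet
facet normal 0.335 0.788 -0.516
outer loop
vertex 1.508 2.264 -0.948
vertex 1.027 2.621 -0.715
vertex 2.565 3.042 0.929
endloop
endfacet
facet normal -0.653 -0.518 -0.552
outer loop
vertex 1.027 2.621 -0.715
vertex 1.175 1.938 -0.249
vertex 0.633 2.579 -0.209
endloop
endfacet
facet normal -0.194 0.979 -0.070
outer loop
vertex 1.027 2.621 -0.715
vertex 0.633 2.579 -0.209
vertex 2.565 3.042 0.929
endloop
endfacet
facet normal -0.653 -0.518 -0.553
outer loop
vertex 0.633 2.579 -0.209
vertex 1.175 1.938 -0.249
vertex 0.556 2.161 0.273
endloop
endfacet
facet normal -0.480 0.699 0.530
outer loop
vertex 0.633 2.579 -0.209
vertex 0.556 2.161 0.273
vertex 2.565 3.042 0.929
endloop
endfacet
facet normal -0.653 -0.519 -0.552
outer loop
vertex 0.556 2.161 0.273
vertex 1.175 1.938 -0.249
vertex 0.842 1.613 0.45
endloop
endfacet
facet normal -0.354 0.115 0.928
outer loop
vertex 0.556 2.161 0.273
vertex 0.842 1.613 0.45
vertex 2.565 3.042 0.929
endloop
endfacet
facet normal -0.653 -0.518 -0.552
outer loop
vertex 0.842 1.613 0.45
vertex 1.175 1.938 -0.249
vertex 1.323 1.255 0.217
endloop
endfacet
facet normal 0.111 -0.433 0.894
outer loop
vertex 0.842 1.613 0.45
vertex 1.323 1.255 0.217
vertex 2.565 3.042 0.929
endloop
endfacet
facet normal -0.653 -0.518 -0.552
outer loop
vertex 1.323 1.255 0.217
vertex 1.175 1.938 -0.249
vertex 1.717 1.298 -0.289
endloop
endfacet
facet normal 0.642 -0.624 0.447
outer loop
vertex 1.323 1.255 0.217
vertex 1.717 1.298 -0.289
vertex 2.565 3.042 0.929
endloop
endfacet
facet normal -0.652 -0.518 -0.553
outer loop
vertex 1.717 1.298 -0.289
vertex 1.175 1.938 -0.249
vertex 1.794 1.716 -0.771
endloop
endfacet
facet normal 0.926 -0.345 -0.151
outer loop
vertex 1.717 1.298 -0.289
vertex 1.794 1.716 -0.771
vertex 2.565 3.042 0.929
endloop
endfacet

endsolid


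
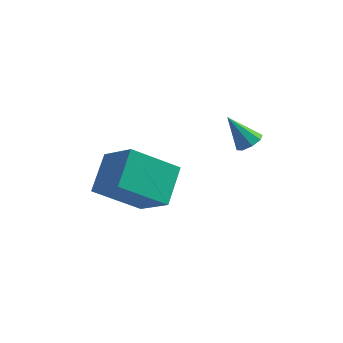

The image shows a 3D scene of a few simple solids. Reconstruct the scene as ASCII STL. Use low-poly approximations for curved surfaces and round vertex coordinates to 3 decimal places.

solid 
facet normal -0.629 0.463 -0.624
outer loop
vertex -4.05 -2.585 -0.878
vertex -2.538 -2.048 -2.003
vertex -4.198 -3.9 -1.705
endloop
endfacet
facet normal -0.772 -0.274 0.574
outer loop
vertex -3.122 -4.692 -0.637
vertex -4.05 -2.585 -0.878
vertex -4.198 -3.9 -1.705
endloop
endfacet
facet normal -0.629 0.464 -0.624
outer loop
vertex -4.198 -3.9 -1.705
vertex -2.538 -2.048 -2.003
vertex -2.686 -3.362 -2.83
endloop
endfacet
facet normal -0.094 -0.843 -0.530
outer loop
vertex -2.686 -3.362 -2.83
vertex -3.122 -4.692 -0.637
vertex -4.198 -3.9 -1.705
endloop
endfacet
facet normal 0.095 0.843 0.530
outer loop
vertex -4.05 -2.585 -0.878
vertex -1.462 -2.84 -0.935
vertex -2.538 -2.048 -2.003
endloop
endfacet
facet normal -0.772 -0.274 0.574
outer loop
vertex -2.974 -3.378 0.19
vertex -4.05 -2.585 -0.878
vertex -3.122 -4.692 -0.637
endloop
endfacet
facet normal 0.095 0.843 0.530
outer loop
vertex -2.974 -3.378 0.19
vertex -1.462 -2.84 -0.935
vertex -4.05 -2.585 -0.878
endloop
endfacet
facet normal 0.772 0.274 -0.574
outer loop
vertex -2.538 -2.048 -2.003
vertex -1.462 -2.84 -0.935
vertex -2.686 -3.362 -2.83
endloop
endfacet
facet normal -0.095 -0.843 -0.530
outer loop
vertex -1.61 -4.155 -1.762
vertex -3.122 -4.692 -0.637
vertex -2.686 -3.362 -2.83
endloop
endfacet
facet normal 0.772 0.274 -0.574
outer loop
vertex -2.686 -3.362 -2.83
vertex -1.462 -2.84 -0.935
vertex -1.61 -4.155 -1.762
endloop
endfacet
facet normal 0.629 -0.464 0.624
outer loop
vertex -1.61 -4.155 -1.762
vertex -2.974 -3.378 0.19
vertex -3.122 -4.692 -0.637
endloop
endfacet
facet normal 0.629 -0.463 0.624
outer loop
vertex -1.462 -2.84 -0.935
vertex -2.974 -3.378 0.19
vertex -1.61 -4.155 -1.762
endloop
endfacet
facet normal 0.602 -0.147 -0.785
outer loop
vertex 1.187 -3.242 1.194
vertex 0.819 -3.103 0.886
vertex 1.189 -2.866 1.125
endloop
endfacet
facet normal 0.542 0.149 0.827
outer loop
vertex 1.187 -3.242 1.194
vertex 1.189 -2.866 1.125
vertex 0.061 -2.917 1.874
endloop
endfacet
facet normal 0.601 -0.147 -0.785
outer loop
vertex 1.189 -2.866 1.125
vertex 0.819 -3.103 0.886
vertex 0.974 -2.628 0.916
endloop
endfacet
facet normal 0.326 0.773 0.544
outer loop
vertex 1.189 -2.866 1.125
vertex 0.974 -2.628 0.916
vertex 0.061 -2.917 1.874
endloop
endfacet
facet normal 0.603 -0.147 -0.784
outer loop
vertex 0.974 -2.628 0.916
vertex 0.819 -3.103 0.886
vertex 0.669 -2.668 0.689
endloop
endfacet
facet normal -0.203 0.974 0.101
outer loop
vertex 0.974 -2.628 0.916
vertex 0.669 -2.668 0.689
vertex 0.061 -2.917 1.874
endloop
endfacet
facet normal 0.603 -0.147 -0.784
outer loop
vertex 0.669 -2.668 0.689
vertex 0.819 -3.103 0.886
vertex 0.451 -2.963 0.577
endloop
endfacet
facet normal -0.734 0.634 -0.243
outer loop
vertex 0.669 -2.668 0.689
vertex 0.451 -2.963 0.577
vertex 0.061 -2.917 1.874
endloop
endfacet
facet normal 0.603 -0.145 -0.784
outer loop
vertex 0.451 -2.963 0.577
vertex 0.819 -3.103 0.886
vertex 0.45 -3.34 0.646
endloop
endfacet
facet normal -0.957 -0.050 -0.286
outer loop
vertex 0.451 -2.963 0.577
vertex 0.45 -3.34 0.646
vertex 0.061 -2.917 1.874
endloop
endfacet
facet normal 0.604 -0.147 -0.784
outer loop
vertex 0.45 -3.34 0.646
vertex 0.819 -3.103 0.886
vertex 0.665 -3.577 0.856
endloop
endfacet
facet normal -0.740 -0.673 -0.002
outer loop
vertex 0.45 -3.34 0.646
vertex 0.665 -3.577 0.856
vertex 0.061 -2.917 1.874
endloop
endfacet
facet normal 0.603 -0.146 -0.784
outer loop
vertex 0.665 -3.577 0.856
vertex 0.819 -3.103 0.886
vertex 0.97 -3.537 1.083
endloop
endfacet
facet normal -0.213 -0.873 0.440
outer loop
vertex 0.665 -3.577 0.856
vertex 0.97 -3.537 1.083
vertex 0.061 -2.917 1.874
endloop
endfacet
facet normal 0.602 -0.147 -0.785
outer loop
vertex 0.97 -3.537 1.083
vertex 0.819 -3.103 0.886
vertex 1.187 -3.242 1.194
endloop
endfacet
facet normal 0.321 -0.531 0.784
outer loop
vertex 0.97 -3.537 1.083
vertex 1.187 -3.242 1.194
vertex 0.061 -2.917 1.874
endloop
endfacet

endsolid


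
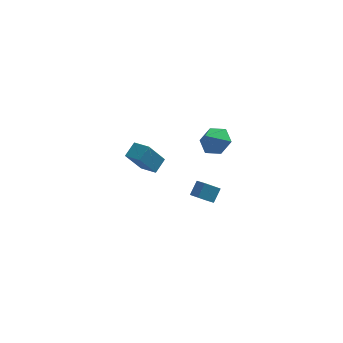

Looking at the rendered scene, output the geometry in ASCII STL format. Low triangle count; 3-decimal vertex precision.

solid 
facet normal 0.430 0.534 -0.727
outer loop
vertex 2.163 -0.435 2.306
vertex 1.28 -0.063 2.057
vertex 1.841 0.4 2.729
endloop
endfacet
facet normal 0.466 -0.250 0.849
outer loop
vertex 2.163 -0.435 2.306
vertex 1.841 0.4 2.729
vertex 0.72 -0.757 3.003
endloop
endfacet
facet normal 0.430 0.534 -0.727
outer loop
vertex 1.841 0.4 2.729
vertex 1.28 -0.063 2.057
vertex 0.958 0.772 2.48
endloop
endfacet
facet normal -0.121 0.338 0.933
outer loop
vertex 1.841 0.4 2.729
vertex 0.958 0.772 2.48
vertex 0.72 -0.757 3.003
endloop
endfacet
facet normal 0.431 0.534 -0.727
outer loop
vertex 0.958 0.772 2.48
vertex 1.28 -0.063 2.057
vertex 0.397 0.31 1.808
endloop
endfacet
facet normal -0.823 0.294 0.485
outer loop
vertex 0.958 0.772 2.48
vertex 0.397 0.31 1.808
vertex 0.72 -0.757 3.003
endloop
endfacet
facet normal 0.431 0.534 -0.728
outer loop
vertex 0.397 0.31 1.808
vertex 1.28 -0.063 2.057
vertex 0.719 -0.526 1.385
endloop
endfacet
facet normal -0.940 -0.338 -0.048
outer loop
vertex 0.397 0.31 1.808
vertex 0.719 -0.526 1.385
vertex 0.72 -0.757 3.003
endloop
endfacet
facet normal 0.430 0.534 -0.727
outer loop
vertex 0.719 -0.526 1.385
vertex 1.28 -0.063 2.057
vertex 1.602 -0.898 1.634
endloop
endfacet
facet normal -0.353 -0.926 -0.132
outer loop
vertex 0.719 -0.526 1.385
vertex 1.602 -0.898 1.634
vertex 0.72 -0.757 3.003
endloop
endfacet
facet normal 0.430 0.534 -0.727
outer loop
vertex 1.602 -0.898 1.634
vertex 1.28 -0.063 2.057
vertex 2.163 -0.435 2.306
endloop
endfacet
facet normal 0.349 -0.882 0.316
outer loop
vertex 1.602 -0.898 1.634
vertex 2.163 -0.435 2.306
vertex 0.72 -0.757 3.003
endloop
endfacet
facet normal -0.449 -0.335 0.828
outer loop
vertex -2.585 3.35 -1.206
vertex -3.48 4.061 -1.404
vertex -3.081 2.563 -1.793
endloop
endfacet
facet normal 0.771 -0.613 0.171
outer loop
vertex -2.2 3.219 -3.416
vertex -2.585 3.35 -1.206
vertex -3.081 2.563 -1.793
endloop
endfacet
facet normal -0.449 -0.335 0.828
outer loop
vertex -3.081 2.563 -1.793
vertex -3.48 4.061 -1.404
vertex -3.976 3.274 -1.991
endloop
endfacet
facet normal -0.450 -0.716 -0.534
outer loop
vertex -3.976 3.274 -1.991
vertex -2.2 3.219 -3.416
vertex -3.081 2.563 -1.793
endloop
endfacet
facet normal 0.450 0.716 0.534
outer loop
vertex -2.585 3.35 -1.206
vertex -2.599 4.717 -3.027
vertex -3.48 4.061 -1.404
endloop
endfacet
facet normal 0.771 -0.613 0.171
outer loop
vertex -1.704 4.006 -2.829
vertex -2.585 3.35 -1.206
vertex -2.2 3.219 -3.416
endloop
endfacet
facet normal 0.450 0.716 0.534
outer loop
vertex -1.704 4.006 -2.829
vertex -2.599 4.717 -3.027
vertex -2.585 3.35 -1.206
endloop
endfacet
facet normal -0.771 0.613 -0.171
outer loop
vertex -3.48 4.061 -1.404
vertex -2.599 4.717 -3.027
vertex -3.976 3.274 -1.991
endloop
endfacet
facet normal -0.450 -0.716 -0.534
outer loop
vertex -3.095 3.93 -3.614
vertex -2.2 3.219 -3.416
vertex -3.976 3.274 -1.991
endloop
endfacet
facet normal -0.771 0.613 -0.171
outer loop
vertex -3.976 3.274 -1.991
vertex -2.599 4.717 -3.027
vertex -3.095 3.93 -3.614
endloop
endfacet
facet normal 0.449 0.335 -0.828
outer loop
vertex -3.095 3.93 -3.614
vertex -1.704 4.006 -2.829
vertex -2.2 3.219 -3.416
endloop
endfacet
facet normal 0.449 0.335 -0.828
outer loop
vertex -2.599 4.717 -3.027
vertex -1.704 4.006 -2.829
vertex -3.095 3.93 -3.614
endloop
endfacet
facet normal -0.803 -0.184 0.566
outer loop
vertex 0.782 -4.066 1.661
vertex 0.333 -3.344 1.259
vertex 0.433 -4.668 0.97
endloop
endfacet
facet normal 0.478 -0.767 0.427
outer loop
vertex 1.267 -4.476 0.381
vertex 0.782 -4.066 1.661
vertex 0.433 -4.668 0.97
endloop
endfacet
facet normal -0.802 -0.185 0.568
outer loop
vertex 0.433 -4.668 0.97
vertex 0.333 -3.344 1.259
vertex -0.017 -3.946 0.569
endloop
endfacet
facet normal -0.356 -0.614 -0.705
outer loop
vertex -0.017 -3.946 0.569
vertex 1.267 -4.476 0.381
vertex 0.433 -4.668 0.97
endloop
endfacet
facet normal 0.356 0.614 0.705
outer loop
vertex 0.782 -4.066 1.661
vertex 1.167 -3.152 0.67
vertex 0.333 -3.344 1.259
endloop
endfacet
facet normal 0.478 -0.767 0.427
outer loop
vertex 1.617 -3.874 1.071
vertex 0.782 -4.066 1.661
vertex 1.267 -4.476 0.381
endloop
endfacet
facet normal 0.357 0.614 0.704
outer loop
vertex 1.617 -3.874 1.071
vertex 1.167 -3.152 0.67
vertex 0.782 -4.066 1.661
endloop
endfacet
facet normal -0.478 0.767 -0.427
outer loop
vertex 0.333 -3.344 1.259
vertex 1.167 -3.152 0.67
vertex -0.017 -3.946 0.569
endloop
endfacet
facet normal -0.357 -0.614 -0.704
outer loop
vertex 0.818 -3.754 -0.021
vertex 1.267 -4.476 0.381
vertex -0.017 -3.946 0.569
endloop
endfacet
facet normal -0.478 0.767 -0.427
outer loop
vertex -0.017 -3.946 0.569
vertex 1.167 -3.152 0.67
vertex 0.818 -3.754 -0.021
endloop
endfacet
facet normal 0.803 0.183 -0.567
outer loop
vertex 0.818 -3.754 -0.021
vertex 1.617 -3.874 1.071
vertex 1.267 -4.476 0.381
endloop
endfacet
facet normal 0.803 0.185 -0.567
outer loop
vertex 1.167 -3.152 0.67
vertex 1.617 -3.874 1.071
vertex 0.818 -3.754 -0.021
endloop
endfacet

endsolid


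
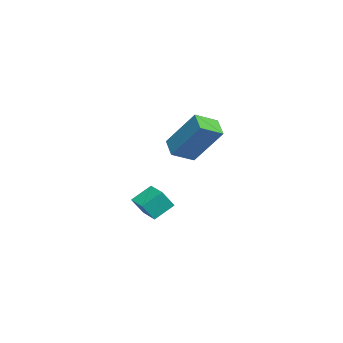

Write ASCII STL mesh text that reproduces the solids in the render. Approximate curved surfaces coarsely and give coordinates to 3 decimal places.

solid 
facet normal -0.865 -0.244 0.438
outer loop
vertex 1.416 3.275 2.481
vertex 0.899 4.21 1.981
vertex 0.887 2.063 0.761
endloop
endfacet
facet normal 0.438 -0.793 0.424
outer loop
vertex 1.761 2.31 0.319
vertex 1.416 3.275 2.481
vertex 0.887 2.063 0.761
endloop
endfacet
facet normal -0.865 -0.244 0.438
outer loop
vertex 0.887 2.063 0.761
vertex 0.899 4.21 1.981
vertex 0.37 2.998 0.261
endloop
endfacet
facet normal -0.243 -0.559 -0.793
outer loop
vertex 0.37 2.998 0.261
vertex 1.761 2.31 0.319
vertex 0.887 2.063 0.761
endloop
endfacet
facet normal 0.243 0.559 0.793
outer loop
vertex 1.416 3.275 2.481
vertex 1.773 4.457 1.539
vertex 0.899 4.21 1.981
endloop
endfacet
facet normal 0.438 -0.793 0.424
outer loop
vertex 2.29 3.522 2.039
vertex 1.416 3.275 2.481
vertex 1.761 2.31 0.319
endloop
endfacet
facet normal 0.243 0.559 0.793
outer loop
vertex 2.29 3.522 2.039
vertex 1.773 4.457 1.539
vertex 1.416 3.275 2.481
endloop
endfacet
facet normal -0.438 0.793 -0.424
outer loop
vertex 0.899 4.21 1.981
vertex 1.773 4.457 1.539
vertex 0.37 2.998 0.261
endloop
endfacet
facet normal -0.243 -0.559 -0.793
outer loop
vertex 1.244 3.245 -0.181
vertex 1.761 2.31 0.319
vertex 0.37 2.998 0.261
endloop
endfacet
facet normal -0.438 0.793 -0.424
outer loop
vertex 0.37 2.998 0.261
vertex 1.773 4.457 1.539
vertex 1.244 3.245 -0.181
endloop
endfacet
facet normal 0.865 0.244 -0.438
outer loop
vertex 1.244 3.245 -0.181
vertex 2.29 3.522 2.039
vertex 1.761 2.31 0.319
endloop
endfacet
facet normal 0.865 0.244 -0.438
outer loop
vertex 1.773 4.457 1.539
vertex 2.29 3.522 2.039
vertex 1.244 3.245 -0.181
endloop
endfacet
facet normal -0.847 -0.529 0.047
outer loop
vertex -2.054 1.283 -3.002
vertex -2.424 1.793 -3.928
vertex -1.563 0.438 -3.664
endloop
endfacet
facet normal 0.331 -0.455 0.827
outer loop
vertex -0.716 0.967 -3.712
vertex -2.054 1.283 -3.002
vertex -1.563 0.438 -3.664
endloop
endfacet
facet normal -0.847 -0.529 0.048
outer loop
vertex -1.563 0.438 -3.664
vertex -2.424 1.793 -3.928
vertex -1.934 0.948 -4.59
endloop
endfacet
facet normal 0.415 -0.716 -0.561
outer loop
vertex -1.934 0.948 -4.59
vertex -0.716 0.967 -3.712
vertex -1.563 0.438 -3.664
endloop
endfacet
facet normal -0.416 0.716 0.561
outer loop
vertex -2.054 1.283 -3.002
vertex -1.577 2.322 -3.976
vertex -2.424 1.793 -3.928
endloop
endfacet
facet normal 0.331 -0.456 0.826
outer loop
vertex -1.206 1.812 -3.05
vertex -2.054 1.283 -3.002
vertex -0.716 0.967 -3.712
endloop
endfacet
facet normal -0.415 0.716 0.561
outer loop
vertex -1.206 1.812 -3.05
vertex -1.577 2.322 -3.976
vertex -2.054 1.283 -3.002
endloop
endfacet
facet normal -0.331 0.455 -0.826
outer loop
vertex -2.424 1.793 -3.928
vertex -1.577 2.322 -3.976
vertex -1.934 0.948 -4.59
endloop
endfacet
facet normal 0.415 -0.717 -0.561
outer loop
vertex -1.086 1.477 -4.638
vertex -0.716 0.967 -3.712
vertex -1.934 0.948 -4.59
endloop
endfacet
facet normal -0.331 0.455 -0.827
outer loop
vertex -1.934 0.948 -4.59
vertex -1.577 2.322 -3.976
vertex -1.086 1.477 -4.638
endloop
endfacet
facet normal 0.848 0.529 -0.047
outer loop
vertex -1.086 1.477 -4.638
vertex -1.206 1.812 -3.05
vertex -0.716 0.967 -3.712
endloop
endfacet
facet normal 0.847 0.530 -0.048
outer loop
vertex -1.577 2.322 -3.976
vertex -1.206 1.812 -3.05
vertex -1.086 1.477 -4.638
endloop
endfacet

endsolid


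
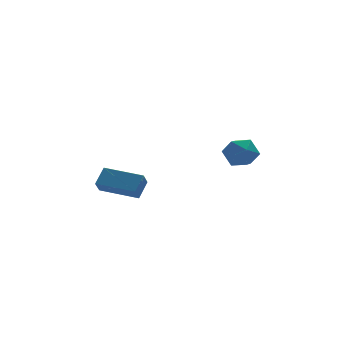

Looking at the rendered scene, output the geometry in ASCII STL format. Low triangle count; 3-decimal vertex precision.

solid 
facet normal -0.926 0.085 -0.367
outer loop
vertex 2.876 -2.178 -2.196
vertex 2.496 -2.678 -1.353
vertex 2.589 -1.631 -1.345
endloop
endfacet
facet normal -0.518 0.630 -0.579
outer loop
vertex 2.876 -2.178 -2.196
vertex 2.589 -1.631 -1.345
vertex 3.472 -1.379 -1.86
endloop
endfacet
facet normal 0.042 0.361 -0.932
outer loop
vertex 2.876 -2.178 -2.196
vertex 3.472 -1.379 -1.86
vertex 3.923 -2.271 -2.185
endloop
endfacet
facet normal -0.021 -0.349 -0.937
outer loop
vertex 2.876 -2.178 -2.196
vertex 3.923 -2.271 -2.185
vertex 3.32 -3.074 -1.872
endloop
endfacet
facet normal -0.620 -0.520 -0.588
outer loop
vertex 2.876 -2.178 -2.196
vertex 3.32 -3.074 -1.872
vertex 2.496 -2.678 -1.353
endloop
endfacet
facet normal -0.273 0.962 0.003
outer loop
vertex 3.472 -1.379 -1.86
vertex 2.589 -1.631 -1.345
vertex 3.46 -1.386 -0.808
endloop
endfacet
facet normal -0.934 0.080 0.347
outer loop
vertex 2.589 -1.631 -1.345
vertex 2.496 -2.678 -1.353
vertex 2.857 -2.189 -0.495
endloop
endfacet
facet normal -0.439 -0.899 -0.011
outer loop
vertex 2.496 -2.678 -1.353
vertex 3.32 -3.074 -1.872
vertex 3.308 -3.081 -0.82
endloop
endfacet
facet normal 0.530 -0.622 -0.576
outer loop
vertex 3.32 -3.074 -1.872
vertex 3.923 -2.271 -2.185
vertex 4.191 -2.829 -1.335
endloop
endfacet
facet normal 0.633 0.527 -0.567
outer loop
vertex 3.923 -2.271 -2.185
vertex 3.472 -1.379 -1.86
vertex 4.284 -1.782 -1.327
endloop
endfacet
facet normal 0.021 0.349 0.937
outer loop
vertex 3.904 -2.282 -0.484
vertex 3.46 -1.386 -0.808
vertex 2.857 -2.189 -0.495
endloop
endfacet
facet normal -0.042 -0.361 0.932
outer loop
vertex 3.904 -2.282 -0.484
vertex 2.857 -2.189 -0.495
vertex 3.308 -3.081 -0.82
endloop
endfacet
facet normal 0.518 -0.630 0.579
outer loop
vertex 3.904 -2.282 -0.484
vertex 3.308 -3.081 -0.82
vertex 4.191 -2.829 -1.335
endloop
endfacet
facet normal 0.926 -0.085 0.367
outer loop
vertex 3.904 -2.282 -0.484
vertex 4.191 -2.829 -1.335
vertex 4.284 -1.782 -1.327
endloop
endfacet
facet normal 0.620 0.520 0.588
outer loop
vertex 3.904 -2.282 -0.484
vertex 4.284 -1.782 -1.327
vertex 3.46 -1.386 -0.808
endloop
endfacet
facet normal -0.530 0.622 0.576
outer loop
vertex 2.857 -2.189 -0.495
vertex 3.46 -1.386 -0.808
vertex 2.589 -1.631 -1.345
endloop
endfacet
facet normal -0.633 -0.527 0.567
outer loop
vertex 3.308 -3.081 -0.82
vertex 2.857 -2.189 -0.495
vertex 2.496 -2.678 -1.353
endloop
endfacet
facet normal 0.273 -0.962 -0.003
outer loop
vertex 4.191 -2.829 -1.335
vertex 3.308 -3.081 -0.82
vertex 3.32 -3.074 -1.872
endloop
endfacet
facet normal 0.934 -0.080 -0.347
outer loop
vertex 4.284 -1.782 -1.327
vertex 4.191 -2.829 -1.335
vertex 3.923 -2.271 -2.185
endloop
endfacet
facet normal 0.439 0.899 0.011
outer loop
vertex 3.46 -1.386 -0.808
vertex 4.284 -1.782 -1.327
vertex 3.472 -1.379 -1.86
endloop
endfacet
facet normal -0.419 -0.521 0.744
outer loop
vertex -2.004 -2.31 -2.077
vertex -3.543 -0.767 -1.863
vertex -2.694 -2.888 -2.87
endloop
endfacet
facet normal 0.703 -0.704 -0.098
outer loop
vertex -2.297 -2.393 -3.577
vertex -2.004 -2.31 -2.077
vertex -2.694 -2.888 -2.87
endloop
endfacet
facet normal -0.418 -0.521 0.744
outer loop
vertex -2.694 -2.888 -2.87
vertex -3.543 -0.767 -1.863
vertex -4.234 -1.345 -2.656
endloop
endfacet
facet normal -0.575 -0.482 -0.661
outer loop
vertex -4.234 -1.345 -2.656
vertex -2.297 -2.393 -3.577
vertex -2.694 -2.888 -2.87
endloop
endfacet
facet normal 0.575 0.482 0.661
outer loop
vertex -2.004 -2.31 -2.077
vertex -3.146 -0.272 -2.57
vertex -3.543 -0.767 -1.863
endloop
endfacet
facet normal 0.702 -0.705 -0.098
outer loop
vertex -1.606 -1.815 -2.784
vertex -2.004 -2.31 -2.077
vertex -2.297 -2.393 -3.577
endloop
endfacet
facet normal 0.575 0.482 0.661
outer loop
vertex -1.606 -1.815 -2.784
vertex -3.146 -0.272 -2.57
vertex -2.004 -2.31 -2.077
endloop
endfacet
facet normal -0.703 0.705 0.099
outer loop
vertex -3.543 -0.767 -1.863
vertex -3.146 -0.272 -2.57
vertex -4.234 -1.345 -2.656
endloop
endfacet
facet normal -0.575 -0.482 -0.661
outer loop
vertex -3.836 -0.85 -3.363
vertex -2.297 -2.393 -3.577
vertex -4.234 -1.345 -2.656
endloop
endfacet
facet normal -0.703 0.705 0.098
outer loop
vertex -4.234 -1.345 -2.656
vertex -3.146 -0.272 -2.57
vertex -3.836 -0.85 -3.363
endloop
endfacet
facet normal 0.419 0.521 -0.744
outer loop
vertex -3.836 -0.85 -3.363
vertex -1.606 -1.815 -2.784
vertex -2.297 -2.393 -3.577
endloop
endfacet
facet normal 0.419 0.521 -0.744
outer loop
vertex -3.146 -0.272 -2.57
vertex -1.606 -1.815 -2.784
vertex -3.836 -0.85 -3.363
endloop
endfacet

endsolid


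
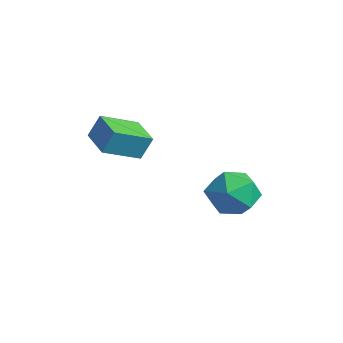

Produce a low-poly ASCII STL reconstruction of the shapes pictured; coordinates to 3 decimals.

solid 
facet normal -0.667 0.197 0.718
outer loop
vertex -0.556 4.415 1.524
vertex -1.046 3.715 1.261
vertex -0.41 3.609 1.881
endloop
endfacet
facet normal -0.012 0.403 0.915
outer loop
vertex -0.556 4.415 1.524
vertex -0.41 3.609 1.881
vertex 0.28 4.132 1.66
endloop
endfacet
facet normal 0.225 0.873 0.434
outer loop
vertex -0.556 4.415 1.524
vertex 0.28 4.132 1.66
vertex 0.071 4.561 0.905
endloop
endfacet
facet normal -0.283 0.957 -0.061
outer loop
vertex -0.556 4.415 1.524
vertex 0.071 4.561 0.905
vertex -0.748 4.303 0.658
endloop
endfacet
facet normal -0.834 0.540 0.115
outer loop
vertex -0.556 4.415 1.524
vertex -0.748 4.303 0.658
vertex -1.046 3.715 1.261
endloop
endfacet
facet normal 0.414 -0.169 0.894
outer loop
vertex 0.28 4.132 1.66
vertex -0.41 3.609 1.881
vertex 0.308 3.257 1.482
endloop
endfacet
facet normal -0.645 -0.503 0.576
outer loop
vertex -0.41 3.609 1.881
vertex -1.046 3.715 1.261
vertex -0.511 2.999 1.235
endloop
endfacet
facet normal -0.915 0.052 -0.401
outer loop
vertex -1.046 3.715 1.261
vertex -0.748 4.303 0.658
vertex -0.72 3.428 0.48
endloop
endfacet
facet normal -0.023 0.729 -0.684
outer loop
vertex -0.748 4.303 0.658
vertex 0.071 4.561 0.905
vertex -0.03 3.951 0.259
endloop
endfacet
facet normal 0.798 0.592 0.115
outer loop
vertex 0.071 4.561 0.905
vertex 0.28 4.132 1.66
vertex 0.606 3.845 0.879
endloop
endfacet
facet normal 0.283 -0.957 0.061
outer loop
vertex 0.116 3.145 0.616
vertex 0.308 3.257 1.482
vertex -0.511 2.999 1.235
endloop
endfacet
facet normal -0.225 -0.873 -0.434
outer loop
vertex 0.116 3.145 0.616
vertex -0.511 2.999 1.235
vertex -0.72 3.428 0.48
endloop
endfacet
facet normal 0.012 -0.403 -0.915
outer loop
vertex 0.116 3.145 0.616
vertex -0.72 3.428 0.48
vertex -0.03 3.951 0.259
endloop
endfacet
facet normal 0.667 -0.197 -0.718
outer loop
vertex 0.116 3.145 0.616
vertex -0.03 3.951 0.259
vertex 0.606 3.845 0.879
endloop
endfacet
facet normal 0.834 -0.540 -0.115
outer loop
vertex 0.116 3.145 0.616
vertex 0.606 3.845 0.879
vertex 0.308 3.257 1.482
endloop
endfacet
facet normal 0.023 -0.729 0.684
outer loop
vertex -0.511 2.999 1.235
vertex 0.308 3.257 1.482
vertex -0.41 3.609 1.881
endloop
endfacet
facet normal -0.798 -0.592 -0.115
outer loop
vertex -0.72 3.428 0.48
vertex -0.511 2.999 1.235
vertex -1.046 3.715 1.261
endloop
endfacet
facet normal -0.414 0.169 -0.894
outer loop
vertex -0.03 3.951 0.259
vertex -0.72 3.428 0.48
vertex -0.748 4.303 0.658
endloop
endfacet
facet normal 0.645 0.503 -0.576
outer loop
vertex 0.606 3.845 0.879
vertex -0.03 3.951 0.259
vertex 0.071 4.561 0.905
endloop
endfacet
facet normal 0.915 -0.052 0.401
outer loop
vertex 0.308 3.257 1.482
vertex 0.606 3.845 0.879
vertex 0.28 4.132 1.66
endloop
endfacet
facet normal -0.984 0.139 0.109
outer loop
vertex -3.994 1.66 3.029
vertex -3.885 2.858 2.485
vertex -4.127 1.323 2.26
endloop
endfacet
facet normal -0.084 -0.907 0.412
outer loop
vertex -2.995 1.162 2.135
vertex -3.994 1.66 3.029
vertex -4.127 1.323 2.26
endloop
endfacet
facet normal -0.984 0.139 0.108
outer loop
vertex -4.127 1.323 2.26
vertex -3.885 2.858 2.485
vertex -4.017 2.52 1.716
endloop
endfacet
facet normal -0.156 -0.397 -0.905
outer loop
vertex -4.017 2.52 1.716
vertex -2.995 1.162 2.135
vertex -4.127 1.323 2.26
endloop
endfacet
facet normal 0.156 0.397 0.905
outer loop
vertex -3.994 1.66 3.029
vertex -2.753 2.697 2.36
vertex -3.885 2.858 2.485
endloop
endfacet
facet normal -0.083 -0.907 0.413
outer loop
vertex -2.863 1.5 2.904
vertex -3.994 1.66 3.029
vertex -2.995 1.162 2.135
endloop
endfacet
facet normal 0.156 0.397 0.905
outer loop
vertex -2.863 1.5 2.904
vertex -2.753 2.697 2.36
vertex -3.994 1.66 3.029
endloop
endfacet
facet normal 0.083 0.907 -0.413
outer loop
vertex -3.885 2.858 2.485
vertex -2.753 2.697 2.36
vertex -4.017 2.52 1.716
endloop
endfacet
facet normal -0.156 -0.397 -0.905
outer loop
vertex -2.886 2.36 1.591
vertex -2.995 1.162 2.135
vertex -4.017 2.52 1.716
endloop
endfacet
facet normal 0.083 0.907 -0.412
outer loop
vertex -4.017 2.52 1.716
vertex -2.753 2.697 2.36
vertex -2.886 2.36 1.591
endloop
endfacet
facet normal 0.984 -0.139 -0.108
outer loop
vertex -2.886 2.36 1.591
vertex -2.863 1.5 2.904
vertex -2.995 1.162 2.135
endloop
endfacet
facet normal 0.984 -0.140 -0.109
outer loop
vertex -2.753 2.697 2.36
vertex -2.863 1.5 2.904
vertex -2.886 2.36 1.591
endloop
endfacet

endsolid


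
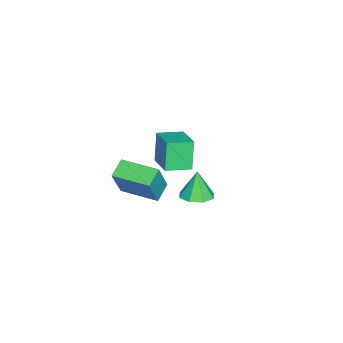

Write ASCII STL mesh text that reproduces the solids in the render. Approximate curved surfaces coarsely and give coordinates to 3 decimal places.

solid 
facet normal 0.271 0.062 -0.961
outer loop
vertex 0.425 1.537 0.9
vertex -0.454 1.67 0.661
vertex 0.247 2.218 0.894
endloop
endfacet
facet normal 0.694 0.187 0.695
outer loop
vertex 0.425 1.537 0.9
vertex 0.247 2.218 0.894
vertex -0.886 1.57 2.199
endloop
endfacet
facet normal 0.270 0.063 -0.961
outer loop
vertex 0.247 2.218 0.894
vertex -0.454 1.67 0.661
vertex -0.341 2.578 0.752
endloop
endfacet
facet normal 0.296 0.728 0.619
outer loop
vertex 0.247 2.218 0.894
vertex -0.341 2.578 0.752
vertex -0.886 1.57 2.199
endloop
endfacet
facet normal 0.270 0.063 -0.961
outer loop
vertex -0.341 2.578 0.752
vertex -0.454 1.67 0.661
vertex -0.996 2.406 0.557
endloop
endfacet
facet normal -0.349 0.826 0.444
outer loop
vertex -0.341 2.578 0.752
vertex -0.996 2.406 0.557
vertex -0.886 1.57 2.199
endloop
endfacet
facet normal 0.270 0.063 -0.961
outer loop
vertex -0.996 2.406 0.557
vertex -0.454 1.67 0.661
vertex -1.333 1.803 0.423
endloop
endfacet
facet normal -0.864 0.422 0.273
outer loop
vertex -0.996 2.406 0.557
vertex -1.333 1.803 0.423
vertex -0.886 1.57 2.199
endloop
endfacet
facet normal 0.270 0.062 -0.961
outer loop
vertex -1.333 1.803 0.423
vertex -0.454 1.67 0.661
vertex -1.155 1.121 0.429
endloop
endfacet
facet normal -0.947 -0.245 0.206
outer loop
vertex -1.333 1.803 0.423
vertex -1.155 1.121 0.429
vertex -0.886 1.57 2.199
endloop
endfacet
facet normal 0.270 0.062 -0.961
outer loop
vertex -1.155 1.121 0.429
vertex -0.454 1.67 0.661
vertex -0.567 0.761 0.571
endloop
endfacet
facet normal -0.550 -0.786 0.283
outer loop
vertex -1.155 1.121 0.429
vertex -0.567 0.761 0.571
vertex -0.886 1.57 2.199
endloop
endfacet
facet normal 0.270 0.062 -0.961
outer loop
vertex -0.567 0.761 0.571
vertex -0.454 1.67 0.661
vertex 0.088 0.933 0.766
endloop
endfacet
facet normal 0.096 -0.884 0.458
outer loop
vertex -0.567 0.761 0.571
vertex 0.088 0.933 0.766
vertex -0.886 1.57 2.199
endloop
endfacet
facet normal 0.271 0.062 -0.961
outer loop
vertex 0.088 0.933 0.766
vertex -0.454 1.67 0.661
vertex 0.425 1.537 0.9
endloop
endfacet
facet normal 0.611 -0.481 0.629
outer loop
vertex 0.088 0.933 0.766
vertex 0.425 1.537 0.9
vertex -0.886 1.57 2.199
endloop
endfacet
facet normal -0.903 0.145 0.404
outer loop
vertex 1.972 -1.434 4.814
vertex 2.318 0.576 4.866
vertex 1.199 -1.255 3.022
endloop
endfacet
facet normal -0.169 -0.985 -0.025
outer loop
vertex 2.202 -1.416 2.574
vertex 1.972 -1.434 4.814
vertex 1.199 -1.255 3.022
endloop
endfacet
facet normal -0.903 0.145 0.404
outer loop
vertex 1.199 -1.255 3.022
vertex 2.318 0.576 4.866
vertex 1.545 0.755 3.074
endloop
endfacet
facet normal -0.394 0.091 -0.915
outer loop
vertex 1.545 0.755 3.074
vertex 2.202 -1.416 2.574
vertex 1.199 -1.255 3.022
endloop
endfacet
facet normal 0.394 -0.091 0.915
outer loop
vertex 1.972 -1.434 4.814
vertex 3.321 0.415 4.418
vertex 2.318 0.576 4.866
endloop
endfacet
facet normal -0.169 -0.985 -0.025
outer loop
vertex 2.975 -1.595 4.366
vertex 1.972 -1.434 4.814
vertex 2.202 -1.416 2.574
endloop
endfacet
facet normal 0.394 -0.091 0.915
outer loop
vertex 2.975 -1.595 4.366
vertex 3.321 0.415 4.418
vertex 1.972 -1.434 4.814
endloop
endfacet
facet normal 0.169 0.985 0.025
outer loop
vertex 2.318 0.576 4.866
vertex 3.321 0.415 4.418
vertex 1.545 0.755 3.074
endloop
endfacet
facet normal -0.394 0.091 -0.915
outer loop
vertex 2.548 0.594 2.626
vertex 2.202 -1.416 2.574
vertex 1.545 0.755 3.074
endloop
endfacet
facet normal 0.169 0.985 0.025
outer loop
vertex 1.545 0.755 3.074
vertex 3.321 0.415 4.418
vertex 2.548 0.594 2.626
endloop
endfacet
facet normal 0.903 -0.145 -0.404
outer loop
vertex 2.548 0.594 2.626
vertex 2.975 -1.595 4.366
vertex 2.202 -1.416 2.574
endloop
endfacet
facet normal 0.903 -0.145 -0.404
outer loop
vertex 3.321 0.415 4.418
vertex 2.975 -1.595 4.366
vertex 2.548 0.594 2.626
endloop
endfacet
facet normal -0.532 0.833 -0.152
outer loop
vertex -5.071 -0.434 1.41
vertex -3.673 0.567 2.005
vertex -4.423 -0.331 -0.287
endloop
endfacet
facet normal -0.768 -0.550 -0.327
outer loop
vertex -3.647 -1.547 -0.065
vertex -5.071 -0.434 1.41
vertex -4.423 -0.331 -0.287
endloop
endfacet
facet normal -0.532 0.833 -0.152
outer loop
vertex -4.423 -0.331 -0.287
vertex -3.673 0.567 2.005
vertex -3.025 0.67 0.307
endloop
endfacet
facet normal 0.356 0.057 -0.933
outer loop
vertex -3.025 0.67 0.307
vertex -3.647 -1.547 -0.065
vertex -4.423 -0.331 -0.287
endloop
endfacet
facet normal -0.356 -0.057 0.933
outer loop
vertex -5.071 -0.434 1.41
vertex -2.897 -0.649 2.227
vertex -3.673 0.567 2.005
endloop
endfacet
facet normal -0.768 -0.550 -0.327
outer loop
vertex -4.295 -1.65 1.633
vertex -5.071 -0.434 1.41
vertex -3.647 -1.547 -0.065
endloop
endfacet
facet normal -0.356 -0.056 0.933
outer loop
vertex -4.295 -1.65 1.633
vertex -2.897 -0.649 2.227
vertex -5.071 -0.434 1.41
endloop
endfacet
facet normal 0.769 0.550 0.327
outer loop
vertex -3.673 0.567 2.005
vertex -2.897 -0.649 2.227
vertex -3.025 0.67 0.307
endloop
endfacet
facet normal 0.356 0.056 -0.933
outer loop
vertex -2.249 -0.546 0.53
vertex -3.647 -1.547 -0.065
vertex -3.025 0.67 0.307
endloop
endfacet
facet normal 0.768 0.550 0.327
outer loop
vertex -3.025 0.67 0.307
vertex -2.897 -0.649 2.227
vertex -2.249 -0.546 0.53
endloop
endfacet
facet normal 0.532 -0.833 0.152
outer loop
vertex -2.249 -0.546 0.53
vertex -4.295 -1.65 1.633
vertex -3.647 -1.547 -0.065
endloop
endfacet
facet normal 0.532 -0.833 0.152
outer loop
vertex -2.897 -0.649 2.227
vertex -4.295 -1.65 1.633
vertex -2.249 -0.546 0.53
endloop
endfacet

endsolid


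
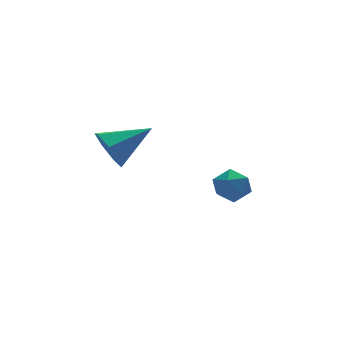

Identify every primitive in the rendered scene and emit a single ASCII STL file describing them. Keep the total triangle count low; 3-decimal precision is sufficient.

solid 
facet normal -0.915 -0.039 -0.401
outer loop
vertex -3.518 -0.724 -0.048
vertex -3.932 -0.243 0.851
vertex -3.551 0.23 -0.066
endloop
endfacet
facet normal 0.743 0.013 -0.669
outer loop
vertex -3.518 -0.724 -0.048
vertex -3.551 0.23 -0.066
vertex -1.928 -0.157 1.729
endloop
endfacet
facet normal -0.915 -0.040 -0.401
outer loop
vertex -3.551 0.23 -0.066
vertex -3.932 -0.243 0.851
vertex -3.871 0.828 0.606
endloop
endfacet
facet normal 0.581 0.725 -0.369
outer loop
vertex -3.551 0.23 -0.066
vertex -3.871 0.828 0.606
vertex -1.928 -0.157 1.729
endloop
endfacet
facet normal -0.915 -0.039 -0.401
outer loop
vertex -3.871 0.828 0.606
vertex -3.932 -0.243 0.851
vertex -4.237 0.619 1.463
endloop
endfacet
facet normal 0.265 0.904 0.334
outer loop
vertex -3.871 0.828 0.606
vertex -4.237 0.619 1.463
vertex -1.928 -0.157 1.729
endloop
endfacet
facet normal -0.915 -0.039 -0.401
outer loop
vertex -4.237 0.619 1.463
vertex -3.932 -0.243 0.851
vertex -4.374 -0.239 1.858
endloop
endfacet
facet normal 0.034 0.413 0.910
outer loop
vertex -4.237 0.619 1.463
vertex -4.374 -0.239 1.858
vertex -1.928 -0.157 1.729
endloop
endfacet
facet normal -0.915 -0.039 -0.401
outer loop
vertex -4.374 -0.239 1.858
vertex -3.932 -0.243 0.851
vertex -4.178 -1.1 1.495
endloop
endfacet
facet normal 0.061 -0.376 0.925
outer loop
vertex -4.374 -0.239 1.858
vertex -4.178 -1.1 1.495
vertex -1.928 -0.157 1.729
endloop
endfacet
facet normal -0.915 -0.039 -0.401
outer loop
vertex -4.178 -1.1 1.495
vertex -3.932 -0.243 0.851
vertex -3.797 -1.316 0.647
endloop
endfacet
facet normal 0.326 -0.870 0.368
outer loop
vertex -4.178 -1.1 1.495
vertex -3.797 -1.316 0.647
vertex -1.928 -0.157 1.729
endloop
endfacet
facet normal -0.915 -0.039 -0.401
outer loop
vertex -3.797 -1.316 0.647
vertex -3.932 -0.243 0.851
vertex -3.518 -0.724 -0.048
endloop
endfacet
facet normal 0.630 -0.698 -0.341
outer loop
vertex -3.797 -1.316 0.647
vertex -3.518 -0.724 -0.048
vertex -1.928 -0.157 1.729
endloop
endfacet
facet normal -0.347 0.749 0.564
outer loop
vertex 2.043 1.448 -2.97
vertex 1.299 0.873 -2.664
vertex 2.15 0.889 -2.162
endloop
endfacet
facet normal 0.363 0.788 0.497
outer loop
vertex 2.043 1.448 -2.97
vertex 2.15 0.889 -2.162
vertex 2.889 0.961 -2.815
endloop
endfacet
facet normal 0.516 0.833 -0.199
outer loop
vertex 2.043 1.448 -2.97
vertex 2.889 0.961 -2.815
vertex 2.494 0.989 -3.721
endloop
endfacet
facet normal -0.099 0.822 -0.562
outer loop
vertex 2.043 1.448 -2.97
vertex 2.494 0.989 -3.721
vertex 1.512 0.935 -3.627
endloop
endfacet
facet normal -0.632 0.770 -0.090
outer loop
vertex 2.043 1.448 -2.97
vertex 1.512 0.935 -3.627
vertex 1.299 0.873 -2.664
endloop
endfacet
facet normal 0.641 0.180 0.746
outer loop
vertex 2.889 0.961 -2.815
vertex 2.15 0.889 -2.162
vertex 2.668 0.085 -2.413
endloop
endfacet
facet normal -0.506 0.117 0.854
outer loop
vertex 2.15 0.889 -2.162
vertex 1.299 0.873 -2.664
vertex 1.686 0.031 -2.319
endloop
endfacet
facet normal -0.967 0.150 -0.204
outer loop
vertex 1.299 0.873 -2.664
vertex 1.512 0.935 -3.627
vertex 1.291 0.059 -3.225
endloop
endfacet
facet normal -0.105 0.234 -0.967
outer loop
vertex 1.512 0.935 -3.627
vertex 2.494 0.989 -3.721
vertex 2.03 0.131 -3.878
endloop
endfacet
facet normal 0.890 0.253 -0.380
outer loop
vertex 2.494 0.989 -3.721
vertex 2.889 0.961 -2.815
vertex 2.881 0.147 -3.376
endloop
endfacet
facet normal 0.099 -0.822 0.562
outer loop
vertex 2.137 -0.428 -3.07
vertex 2.668 0.085 -2.413
vertex 1.686 0.031 -2.319
endloop
endfacet
facet normal -0.516 -0.833 0.199
outer loop
vertex 2.137 -0.428 -3.07
vertex 1.686 0.031 -2.319
vertex 1.291 0.059 -3.225
endloop
endfacet
facet normal -0.363 -0.788 -0.497
outer loop
vertex 2.137 -0.428 -3.07
vertex 1.291 0.059 -3.225
vertex 2.03 0.131 -3.878
endloop
endfacet
facet normal 0.347 -0.749 -0.564
outer loop
vertex 2.137 -0.428 -3.07
vertex 2.03 0.131 -3.878
vertex 2.881 0.147 -3.376
endloop
endfacet
facet normal 0.632 -0.770 0.090
outer loop
vertex 2.137 -0.428 -3.07
vertex 2.881 0.147 -3.376
vertex 2.668 0.085 -2.413
endloop
endfacet
facet normal 0.105 -0.234 0.967
outer loop
vertex 1.686 0.031 -2.319
vertex 2.668 0.085 -2.413
vertex 2.15 0.889 -2.162
endloop
endfacet
facet normal -0.890 -0.253 0.380
outer loop
vertex 1.291 0.059 -3.225
vertex 1.686 0.031 -2.319
vertex 1.299 0.873 -2.664
endloop
endfacet
facet normal -0.641 -0.180 -0.746
outer loop
vertex 2.03 0.131 -3.878
vertex 1.291 0.059 -3.225
vertex 1.512 0.935 -3.627
endloop
endfacet
facet normal 0.506 -0.117 -0.854
outer loop
vertex 2.881 0.147 -3.376
vertex 2.03 0.131 -3.878
vertex 2.494 0.989 -3.721
endloop
endfacet
facet normal 0.967 -0.150 0.204
outer loop
vertex 2.668 0.085 -2.413
vertex 2.881 0.147 -3.376
vertex 2.889 0.961 -2.815
endloop
endfacet

endsolid
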